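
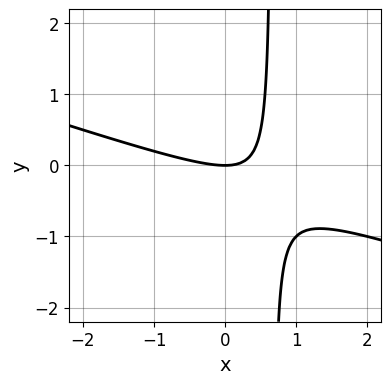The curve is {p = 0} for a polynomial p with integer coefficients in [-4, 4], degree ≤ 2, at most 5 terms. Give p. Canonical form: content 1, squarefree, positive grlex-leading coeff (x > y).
x^2 + 3*x*y - 2*y

(a) deg p = 2.
(b) From the axis intercepts and sections: it meets the y-axis at y = 0 (among the integer gridlines); it meets the x-axis at x = 0 (among the integer gridlines).
(c) Solving for integer coefficients yields p as stated.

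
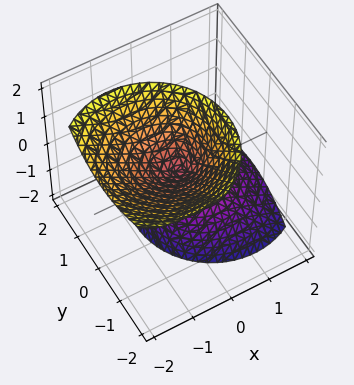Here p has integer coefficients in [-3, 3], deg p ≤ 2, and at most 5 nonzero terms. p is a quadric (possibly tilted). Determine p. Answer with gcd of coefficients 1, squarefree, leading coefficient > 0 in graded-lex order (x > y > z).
2*x^2 + 2*x*z + 2*y^2 + y*z - z^2

The picture has 2 separate pieces. Treating them together as one polynomial.
Degree: the shape is more complex than any degree-1 surface, so deg p = 2.
Reading off the gridlines: it meets the z-axis at z = 0 (among the integer gridlines); it crosses the y-axis at the gridline y = 0.
The integer polynomial consistent with all of this is the stated p.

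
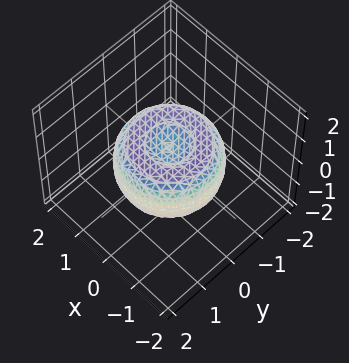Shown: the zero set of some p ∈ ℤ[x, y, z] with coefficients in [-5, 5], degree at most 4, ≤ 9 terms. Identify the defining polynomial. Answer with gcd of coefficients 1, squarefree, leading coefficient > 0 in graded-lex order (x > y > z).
deg p = 4. No degree-3 surface has this shape.
Symmetries: every cross-section ⟂ z is a circle, so x, y appear only via x² + y².
Observable constraints: a circular section at z = 0 has radius between 1 and 2.
Matching integer coefficients to the picture gives p.

2*x^4 + 4*x^2*y^2 + 2*y^4 - 3*x^2 - 3*y^2 + 3*z^2 - 1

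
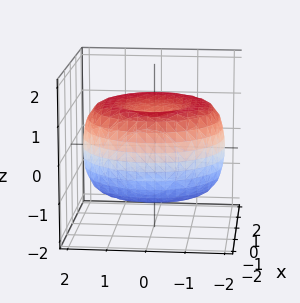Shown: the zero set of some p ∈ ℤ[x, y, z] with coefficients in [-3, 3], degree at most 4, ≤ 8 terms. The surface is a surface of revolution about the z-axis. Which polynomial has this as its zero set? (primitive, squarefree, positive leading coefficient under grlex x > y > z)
x^4 + 2*x^2*y^2 + y^4 - 3*x^2 - 3*y^2 + 3*z^2 - 2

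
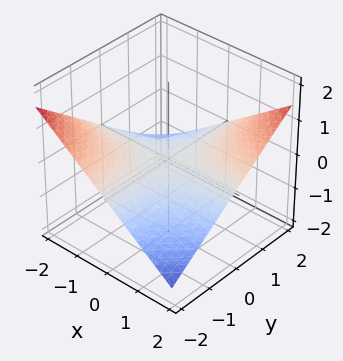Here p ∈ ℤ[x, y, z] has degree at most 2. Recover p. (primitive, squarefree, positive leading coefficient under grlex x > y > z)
x*y - 3*z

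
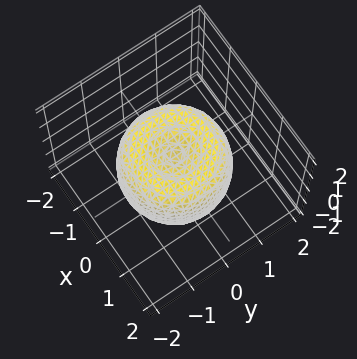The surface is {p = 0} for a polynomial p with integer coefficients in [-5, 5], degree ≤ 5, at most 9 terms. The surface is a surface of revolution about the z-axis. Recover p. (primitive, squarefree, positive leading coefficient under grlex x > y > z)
2*x^4 + 4*x^2*y^2 + 2*y^4 - 3*x^2 - 3*y^2 + 2*z^2 - 1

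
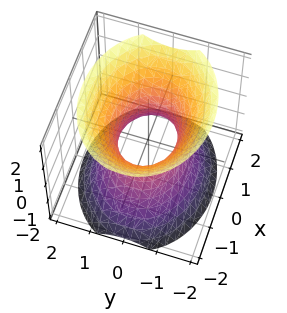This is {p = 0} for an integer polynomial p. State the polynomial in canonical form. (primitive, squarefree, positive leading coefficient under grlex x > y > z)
1. The degree is 2 — an hourglass — one-sheet hyperboloid; a quadric.
2. Symmetries: the z ↦ −z reflection is a symmetry, so z appears only in even powers; it's symmetric under x → −x, forcing even powers of x; mirror symmetry y ↦ −y ⇒ only even powers of y.
3. Observable constraints: the x-axis gridline crossings are at x ∈ {-1, 1}; it misses every integer gridline on the z-axis.
4. Assembling these constraints gives the stated polynomial.

2*x^2 + 3*y^2 - 2*z^2 - 2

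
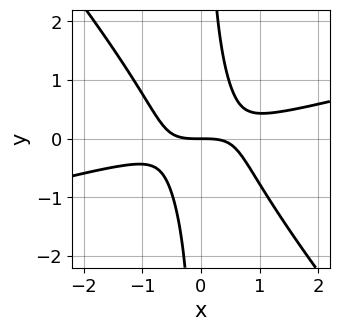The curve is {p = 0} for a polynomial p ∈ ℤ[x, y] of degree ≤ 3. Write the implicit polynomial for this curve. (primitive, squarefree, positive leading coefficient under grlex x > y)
(a) Degree: a generic line meets the curve in up to 3 points, so deg p = 3.
(b) Against the integer gridlines: it meets the x-axis at x = 0 (among the integer gridlines); it meets the y-axis at y = 0 (among the integer gridlines).
(c) Together with the visible shape, these determine p as stated.

x^3 - 3*x^2*y - 3*x*y^2 + 2*y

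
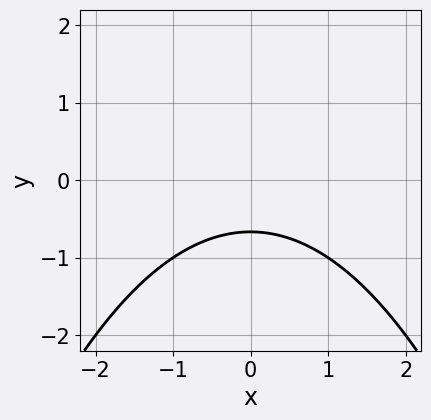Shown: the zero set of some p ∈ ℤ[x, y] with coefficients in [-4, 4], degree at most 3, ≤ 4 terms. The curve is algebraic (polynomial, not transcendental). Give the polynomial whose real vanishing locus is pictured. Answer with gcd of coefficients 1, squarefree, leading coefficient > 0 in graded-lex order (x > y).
x^2 + 3*y + 2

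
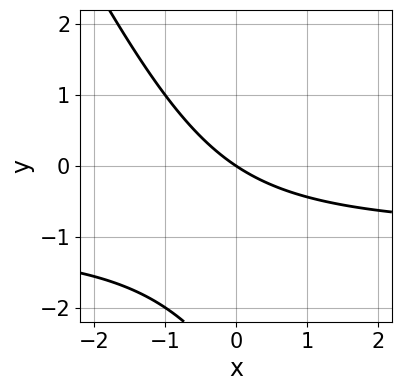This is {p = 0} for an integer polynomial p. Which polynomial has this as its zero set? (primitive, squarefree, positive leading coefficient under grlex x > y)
2*x*y + y^2 + 2*x + 3*y

deg p = 2. No degree-1 curve has this shape.
Reading off the gridlines: it meets the y-axis at y = 0 (among the integer gridlines); one x-axis crossing is at x = 0.
Fitting integer coefficients to these (and the overall shape) gives p.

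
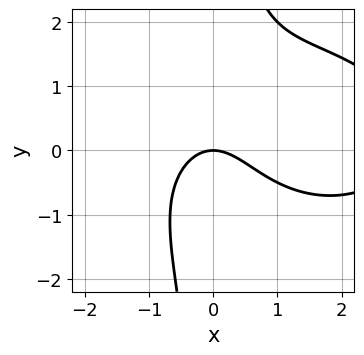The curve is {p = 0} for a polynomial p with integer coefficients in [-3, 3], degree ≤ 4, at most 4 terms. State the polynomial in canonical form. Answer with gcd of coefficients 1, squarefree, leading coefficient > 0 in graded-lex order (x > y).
x^3 + 2*x*y^2 - 3*x^2 - 3*y

Degree: no degree-2 curve has this shape, so deg p = 3.
From the visible intercepts: one x-axis crossing is at x = 0; it meets the y-axis at y = 0 (among the integer gridlines).
These observations pin down the coefficients.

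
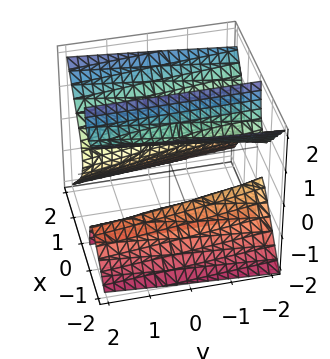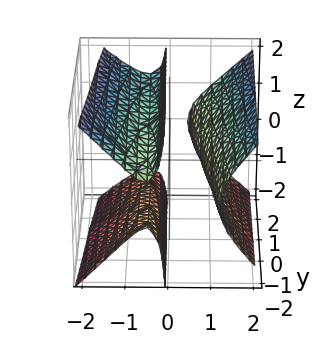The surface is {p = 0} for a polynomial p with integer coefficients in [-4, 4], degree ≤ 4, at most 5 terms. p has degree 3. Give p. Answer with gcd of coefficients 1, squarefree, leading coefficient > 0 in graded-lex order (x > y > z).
1. I count 3 distinct pieces.
2. Degree: no degree-2 surface has this shape, so deg p = 3.
3. From the axis intercepts and sections: the surface avoids every integer z-axis point in the box; it misses every integer gridline on the y-axis.
4. Matching integer coefficients to the picture gives p.

3*x^3 - 3*x*z^2 - x^2 + x*y - 1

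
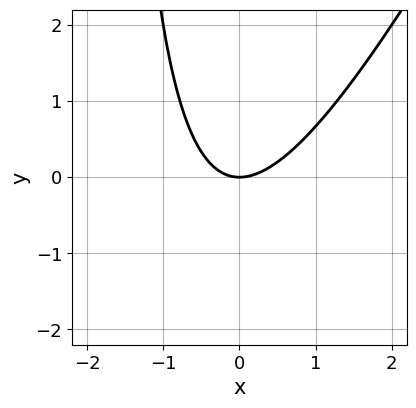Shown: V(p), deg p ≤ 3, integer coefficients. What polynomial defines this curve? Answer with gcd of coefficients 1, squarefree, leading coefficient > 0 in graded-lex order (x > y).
The degree is 2 — no degree-1 curve has this shape.
Against the integer gridlines: it crosses the x-axis at the gridline x = 0; one y-axis crossing is at y = 0.
Solving for integer coefficients yields p as stated.

2*x^2 - x*y - 2*y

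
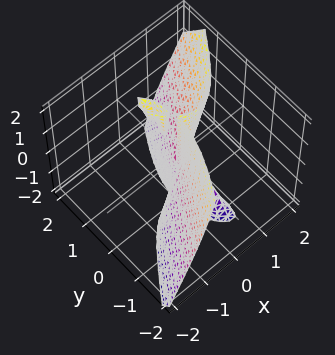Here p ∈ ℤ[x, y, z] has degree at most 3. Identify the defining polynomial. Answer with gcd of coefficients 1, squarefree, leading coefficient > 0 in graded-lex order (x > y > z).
3*x^3 - x^2*z - 2*x*y*z - y^3 - x^2

1. I count 2 distinct pieces. Treating them together as one polynomial.
2. The degree is 3 — a generic line meets the surface in up to 3 points.
3. From the axis intercepts and sections: the visible z-axis segment lies entirely on the surface; it meets the x-axis at x = 0 (among the integer gridlines).
4. Putting this together gives p.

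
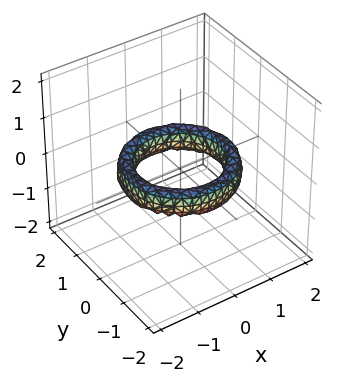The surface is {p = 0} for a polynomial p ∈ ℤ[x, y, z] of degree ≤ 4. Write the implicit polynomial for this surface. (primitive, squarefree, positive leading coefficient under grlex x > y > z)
x^4 + 2*x^2*y^2 + y^4 - 3*x^2 - 3*y^2 + 2*z^2 + 2

First, degree: a generic line meets the surface in up to 4 points, so deg p = 4.
Then, symmetries: rotational symmetry about the z-axis ⇒ p depends on x, y only through x² + y².
Then, checking where it meets the axes: among the integer gridlines, it crosses the y-axis at y ∈ {-1, 1}; among the integer gridlines, it crosses the x-axis at x ∈ {-1, 1}; the surface avoids every integer z-axis point in the box.
Finally, assembling these constraints gives the stated polynomial.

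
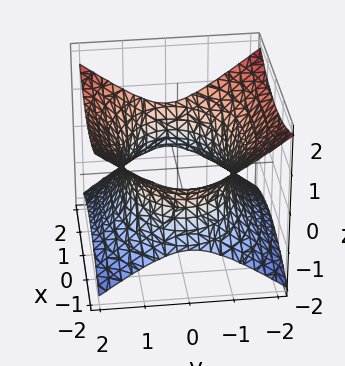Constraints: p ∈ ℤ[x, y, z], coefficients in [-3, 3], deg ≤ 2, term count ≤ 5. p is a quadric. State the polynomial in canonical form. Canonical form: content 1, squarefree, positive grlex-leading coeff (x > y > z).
First, deg p = 2.
Then, symmetries: it's symmetric under z → −z, forcing even powers of z; the y ↦ −y reflection is a symmetry, so y appears only in even powers; it's symmetric under x → −x, forcing even powers of x.
Next, from the visible intercepts: the surface avoids every integer z-axis point in the box.
Finally, the integer polynomial consistent with all of this is the stated p.

x^2 + 2*y^2 - 3*z^2 - 3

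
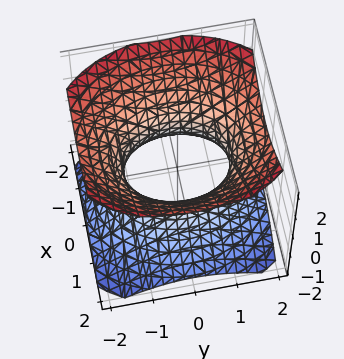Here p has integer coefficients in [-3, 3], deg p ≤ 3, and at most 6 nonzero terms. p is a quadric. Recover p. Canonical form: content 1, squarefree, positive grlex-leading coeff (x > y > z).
3*x^2 + 2*y^2 - 3*z^2 - 3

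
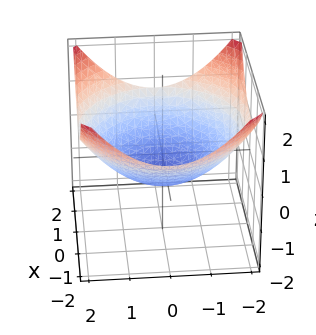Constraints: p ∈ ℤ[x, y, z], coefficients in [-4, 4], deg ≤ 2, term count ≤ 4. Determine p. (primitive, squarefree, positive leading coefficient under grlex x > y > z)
x^2 + y^2 - 3*z - 2

(a) Degree: the shape is more complex than any degree-1 surface, so deg p = 2.
(b) Symmetry: every cross-section ⟂ z is a circle, so x, y appear only via x² + y².
(c) Checking where it meets the axes: a circular section at z = 0 has radius between 1 and 2.
(d) Matching integer coefficients to the picture gives p.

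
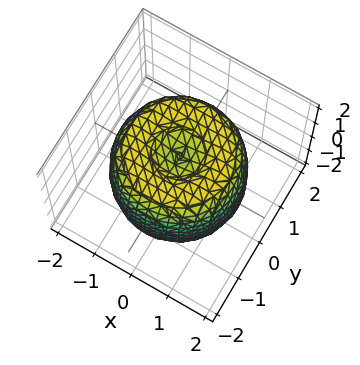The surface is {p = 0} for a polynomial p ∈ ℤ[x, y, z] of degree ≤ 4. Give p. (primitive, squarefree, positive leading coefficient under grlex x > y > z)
x^4 + 2*x^2*y^2 + y^4 - 2*x^2 - 2*y^2 + z^2 - 1

deg p = 4. The shape is more complex than any degree-3 surface.
Symmetries: the z-axis is an axis of rotation, so x and y enter only as x² + y².
Reading off the gridlines: a circular section at z = 1 has radius between 1 and 2; among the integer gridlines, it crosses the z-axis at z ∈ {-1, 1}.
Matching integer coefficients to the picture gives p.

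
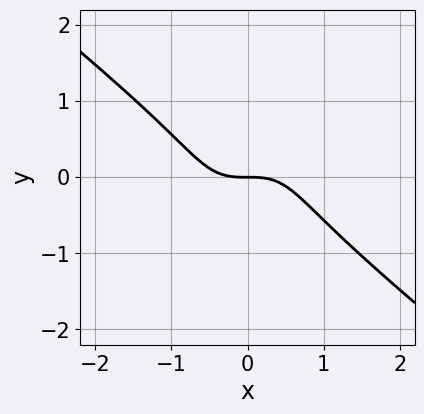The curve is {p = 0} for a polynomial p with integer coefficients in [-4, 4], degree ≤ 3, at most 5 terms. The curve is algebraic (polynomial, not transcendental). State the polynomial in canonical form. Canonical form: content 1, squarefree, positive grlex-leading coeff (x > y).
(a) The degree is 3 — a generic line meets the curve in up to 3 points.
(b) From the axis intercepts and sections: it crosses the x-axis at the gridline x = 0; it meets the y-axis at y = 0 (among the integer gridlines).
(c) These observations pin down the coefficients.

3*x^3 - 3*x*y^2 + 2*y^3 + 3*y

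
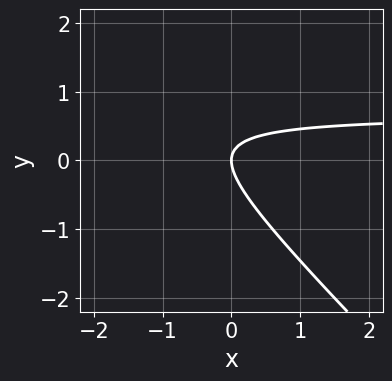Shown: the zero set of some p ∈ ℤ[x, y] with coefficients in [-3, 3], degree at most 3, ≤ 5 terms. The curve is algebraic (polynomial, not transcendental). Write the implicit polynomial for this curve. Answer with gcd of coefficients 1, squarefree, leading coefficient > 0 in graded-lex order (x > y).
First, the degree is 2 — the shape is more complex than any degree-1 curve.
Next, checking where it meets the axes: it crosses the x-axis at the gridline x = 0; it meets the y-axis at y = 0 (among the integer gridlines).
Finally, matching integer coefficients to the picture gives p.

3*x*y + 3*y^2 - 2*x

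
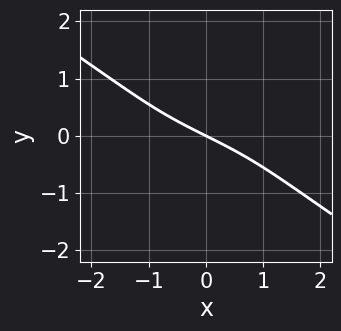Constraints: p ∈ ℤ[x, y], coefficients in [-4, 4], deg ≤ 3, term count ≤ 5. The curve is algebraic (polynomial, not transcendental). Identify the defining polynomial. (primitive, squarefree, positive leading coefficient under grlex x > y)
1. Degree: the shape is more complex than any degree-2 curve, so deg p = 3.
2. Checking where it meets the axes: it meets the y-axis at y = 0 (among the integer gridlines); one x-axis crossing is at x = 0.
3. Assembling these constraints gives the stated polynomial.

2*x*y^2 + 3*y^3 + x + 2*y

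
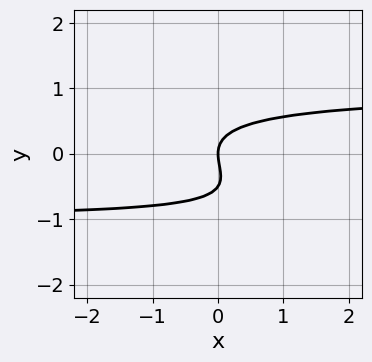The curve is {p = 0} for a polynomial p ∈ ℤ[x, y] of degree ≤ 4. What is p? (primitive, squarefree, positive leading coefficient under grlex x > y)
(a) deg p = 3. A generic line meets the curve in up to 3 points.
(b) Against the integer gridlines: it meets the y-axis at y = 0 (among the integer gridlines); it meets the x-axis at x = 0 (among the integer gridlines).
(c) The integer polynomial consistent with all of this is the stated p.

x*y^2 + 2*y^3 + y^2 - x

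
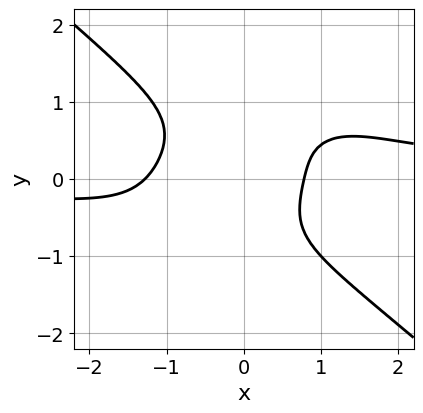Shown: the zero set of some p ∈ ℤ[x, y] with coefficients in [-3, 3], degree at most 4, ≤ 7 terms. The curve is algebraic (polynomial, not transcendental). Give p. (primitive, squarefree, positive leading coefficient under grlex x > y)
Degree: a generic line meets the curve in up to 4 points, so deg p = 4.
Reading off the gridlines: it misses every integer gridline on the y-axis.
These observations pin down the coefficients.

2*x^3*y + 3*y^4 - 2*x^2 - x + 2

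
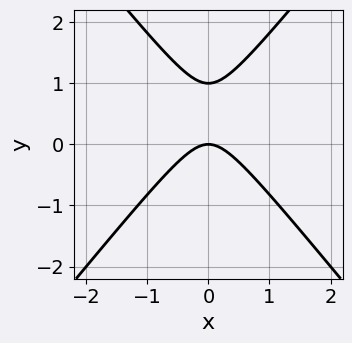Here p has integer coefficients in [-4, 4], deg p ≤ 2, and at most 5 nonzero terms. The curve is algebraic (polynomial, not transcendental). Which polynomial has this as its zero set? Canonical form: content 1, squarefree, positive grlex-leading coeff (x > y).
3*x^2 - 2*y^2 + 2*y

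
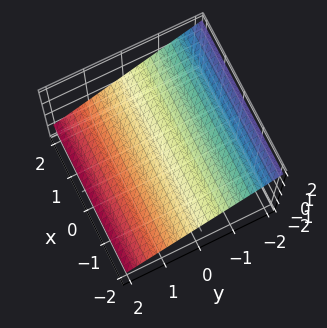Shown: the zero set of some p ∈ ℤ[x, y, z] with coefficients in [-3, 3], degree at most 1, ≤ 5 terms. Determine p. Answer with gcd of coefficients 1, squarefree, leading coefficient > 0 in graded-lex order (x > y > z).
2*y + 3*z - 2

1. The degree is 1 — every cross-section is a straight line — this is a plane.
2. Reading off the gridlines: it crosses the y-axis at the gridline y = 1; it misses every integer gridline on the x-axis.
3. These observations pin down the coefficients.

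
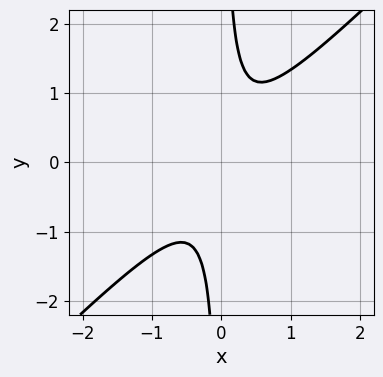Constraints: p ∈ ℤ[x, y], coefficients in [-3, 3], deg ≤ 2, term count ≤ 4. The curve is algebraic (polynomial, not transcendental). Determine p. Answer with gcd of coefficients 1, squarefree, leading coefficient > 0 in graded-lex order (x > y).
First, deg p = 2. The shape is more complex than any degree-1 curve.
Then, observable constraints: it misses every integer gridline on the x-axis; the curve avoids every integer y-axis point in the box.
Finally, these observations pin down the coefficients.

3*x^2 - 3*x*y + 1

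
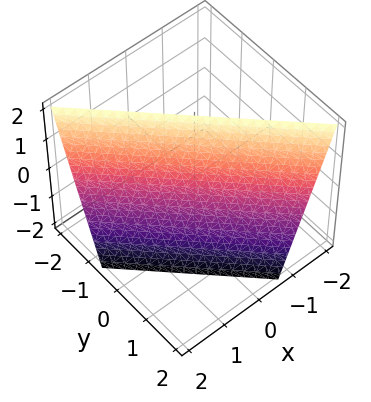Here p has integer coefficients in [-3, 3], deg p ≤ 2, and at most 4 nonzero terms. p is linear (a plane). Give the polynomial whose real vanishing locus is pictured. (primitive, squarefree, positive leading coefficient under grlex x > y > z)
3*x + 3*y + z - 2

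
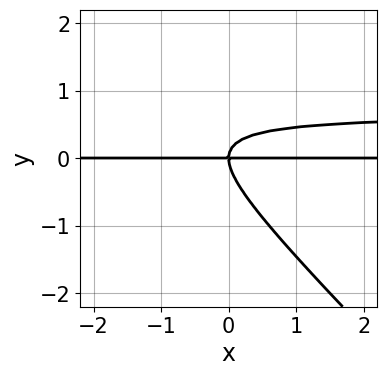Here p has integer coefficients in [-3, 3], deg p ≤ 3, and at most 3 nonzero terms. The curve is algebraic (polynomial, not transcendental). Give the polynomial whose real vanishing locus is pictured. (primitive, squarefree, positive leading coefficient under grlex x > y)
3*x*y^2 + 3*y^3 - 2*x*y

The degree is 3 — the shape is more complex than any degree-2 curve.
From the axis intercepts and sections: it crosses the y-axis at the gridline y = 0; the visible x-axis segment lies entirely on the curve.
Assembling these constraints gives the stated polynomial.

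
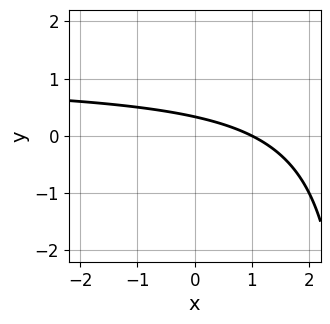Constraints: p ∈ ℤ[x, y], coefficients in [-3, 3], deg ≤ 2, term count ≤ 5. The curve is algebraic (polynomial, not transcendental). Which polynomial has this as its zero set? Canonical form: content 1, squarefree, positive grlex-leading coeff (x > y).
(a) Degree: a generic line meets the curve in up to 2 points, so deg p = 2.
(b) Against the integer gridlines: one x-axis crossing is at x = 1.
(c) Together with the visible shape, these determine p as stated.

x*y - x - 3*y + 1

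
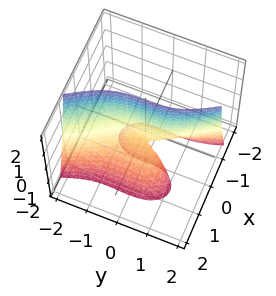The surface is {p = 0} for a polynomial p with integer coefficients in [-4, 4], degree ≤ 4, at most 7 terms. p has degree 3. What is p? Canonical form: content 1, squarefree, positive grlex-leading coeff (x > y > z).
1. Degree: no degree-2 surface has this shape, so deg p = 3.
2. From the visible intercepts: it meets the y-axis at y = 0 (among the integer gridlines); every point of the z-axis in the box is on the surface.
3. Fitting integer coefficients to these (and the overall shape) gives p.

3*x^3 + x*y^2 + y^3 + 3*x*z + 2*x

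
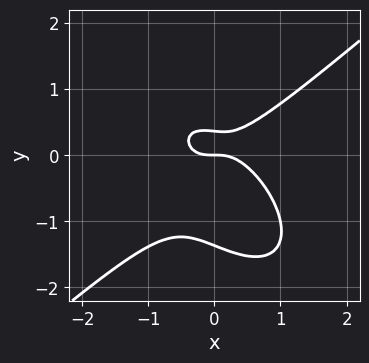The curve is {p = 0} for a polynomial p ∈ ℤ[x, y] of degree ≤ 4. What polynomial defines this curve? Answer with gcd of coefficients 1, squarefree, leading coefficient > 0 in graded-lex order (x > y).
First, the degree is 3 — no degree-2 curve has this shape.
Next, observable constraints: it meets the y-axis at y = 0 (among the integer gridlines); one x-axis crossing is at x = 0.
Finally, fitting integer coefficients to these (and the overall shape) gives p.

2*x^3 - x*y^2 - 2*y^3 - 2*y^2 + y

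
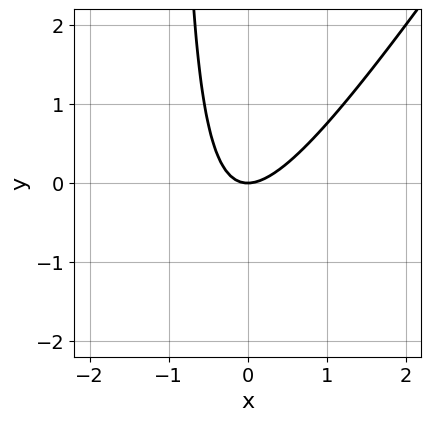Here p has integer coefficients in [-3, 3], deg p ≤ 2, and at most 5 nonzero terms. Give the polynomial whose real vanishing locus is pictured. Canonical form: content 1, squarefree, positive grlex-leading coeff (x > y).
(a) Degree: the shape is more complex than any degree-1 curve, so deg p = 2.
(b) Checking where it meets the axes: it crosses the y-axis at the gridline y = 0; it meets the x-axis at x = 0 (among the integer gridlines).
(c) Putting this together gives p.

3*x^2 - 2*x*y - 2*y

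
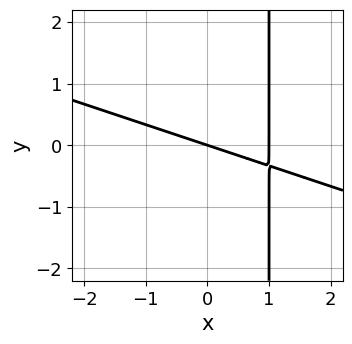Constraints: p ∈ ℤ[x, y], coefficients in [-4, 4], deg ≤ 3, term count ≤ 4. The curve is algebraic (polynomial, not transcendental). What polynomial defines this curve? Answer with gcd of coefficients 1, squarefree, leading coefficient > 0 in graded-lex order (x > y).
deg p = 2. A generic line meets the curve in up to 2 points.
From the axis intercepts and sections: the x-axis gridline crossings are at x ∈ {0, 1}; it crosses the y-axis at the gridline y = 0.
Putting this together gives p.

x^2 + 3*x*y - x - 3*y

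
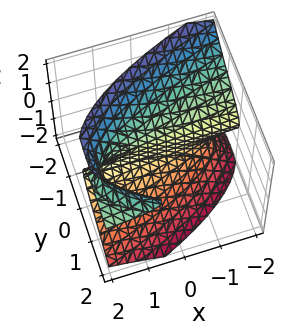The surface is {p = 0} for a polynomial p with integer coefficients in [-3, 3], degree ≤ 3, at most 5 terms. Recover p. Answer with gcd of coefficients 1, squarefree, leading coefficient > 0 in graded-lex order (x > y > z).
Degree: no degree-2 surface has this shape, so deg p = 3.
Against the integer gridlines: every point of the x-axis in the box is on the surface; one z-axis crossing is at z = 0; it meets the y-axis at y = 0 (among the integer gridlines).
Solving for integer coefficients yields p as stated.

x*z^2 + y^2*z - z^3 - 2*y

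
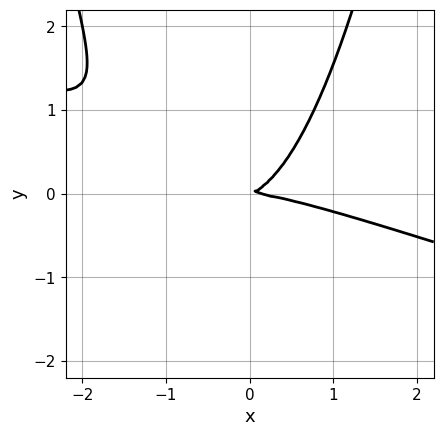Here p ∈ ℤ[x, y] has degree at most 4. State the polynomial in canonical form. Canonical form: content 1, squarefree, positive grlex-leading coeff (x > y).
Degree: no degree-2 curve has this shape, so deg p = 3.
Against the integer gridlines: it crosses the y-axis at the gridline y = 0; one x-axis crossing is at x = 0.
Assembling these constraints gives the stated polynomial.

x^3 + 3*x^2*y + x*y - 3*y^2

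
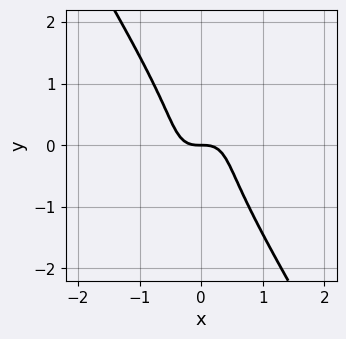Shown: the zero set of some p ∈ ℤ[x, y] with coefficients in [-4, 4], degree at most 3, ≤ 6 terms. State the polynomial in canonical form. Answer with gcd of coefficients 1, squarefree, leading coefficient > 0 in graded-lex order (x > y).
3*x^3 - x^2*y + y^3 + y

(a) deg p = 3. No degree-2 curve has this shape.
(b) Reading off the gridlines: it crosses the x-axis at the gridline x = 0; it crosses the y-axis at the gridline y = 0.
(c) Solving for integer coefficients yields p as stated.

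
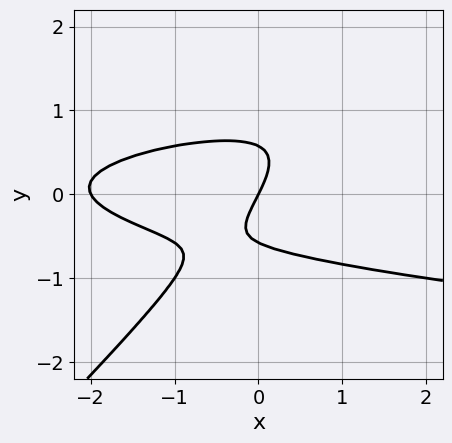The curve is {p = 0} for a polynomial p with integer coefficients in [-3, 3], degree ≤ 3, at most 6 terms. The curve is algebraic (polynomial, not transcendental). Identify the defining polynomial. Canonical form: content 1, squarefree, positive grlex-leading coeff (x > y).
3*x*y^2 - 3*y^3 - x^2 - 2*x + y

First, degree: the shape is more complex than any degree-2 curve, so deg p = 3.
Next, against the integer gridlines: it crosses the y-axis at the gridline y = 0; among the integer gridlines, it crosses the x-axis at x ∈ {-2, 0}.
Finally, together with the visible shape, these determine p as stated.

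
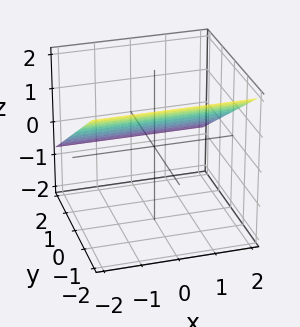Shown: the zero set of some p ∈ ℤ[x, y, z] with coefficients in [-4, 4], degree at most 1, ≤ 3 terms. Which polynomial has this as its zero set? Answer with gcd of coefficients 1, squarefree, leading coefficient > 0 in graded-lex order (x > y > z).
2*y + 3*z - 2

The degree is 1 — every cross-section is a straight line — this is a plane.
Against the integer gridlines: the surface avoids every integer x-axis point in the box; it meets the y-axis at y = 1 (among the integer gridlines).
Together with the visible shape, these determine p as stated.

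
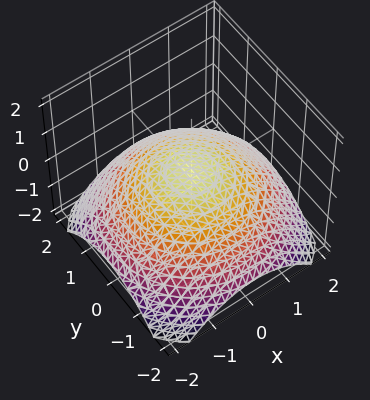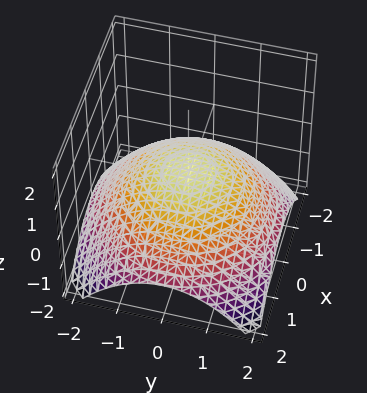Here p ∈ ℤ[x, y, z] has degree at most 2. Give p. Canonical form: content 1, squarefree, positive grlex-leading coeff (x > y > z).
x^2 + y^2 + 3*z - 1

First, deg p = 2.
Then, by symmetry, the surface is invariant under rotation about z: p = q(x² + y², z).
Next, reading off the gridlines: among the integer gridlines, it crosses the y-axis at y ∈ {-1, 1}; a circular section at z = 0 has radius exactly 1; the x-axis gridline crossings are at x ∈ {-1, 1}.
Finally, putting this together gives p.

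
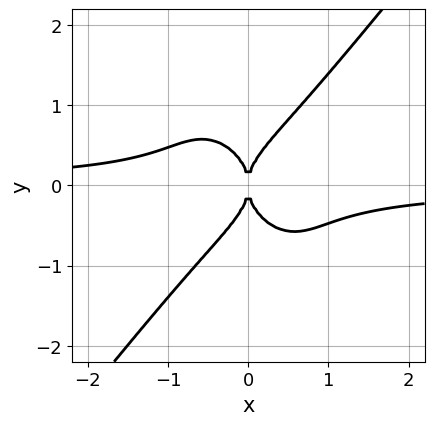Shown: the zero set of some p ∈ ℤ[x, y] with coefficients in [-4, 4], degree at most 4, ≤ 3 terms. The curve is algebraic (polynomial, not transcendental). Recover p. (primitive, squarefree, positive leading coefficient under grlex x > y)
1. Degree: a generic line meets the curve in up to 4 points, so deg p = 4.
2. Checking where it meets the axes: it crosses the x-axis at the gridline x = 0; one y-axis crossing is at y = 0.
3. Solving for integer coefficients yields p as stated.

2*x^3*y - y^4 + x^2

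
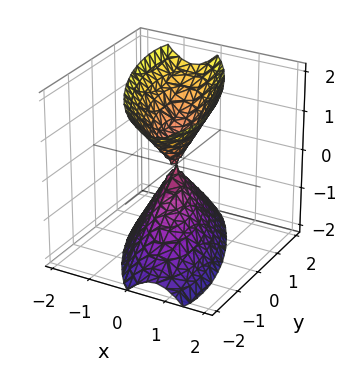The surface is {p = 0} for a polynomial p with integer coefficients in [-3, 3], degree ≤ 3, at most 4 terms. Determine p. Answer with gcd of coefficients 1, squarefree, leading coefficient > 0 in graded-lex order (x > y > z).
(a) There are 2 components. Treating them together as one polynomial.
(b) The degree is 2 — the shape is more complex than any degree-1 surface.
(c) Reading off the gridlines: one z-axis crossing is at z = 0; it crosses the y-axis at the gridline y = 0; it meets the x-axis at x = 0 (among the integer gridlines).
(d) Putting this together gives p.

3*x^2 + 2*x*y + y^2 - z^2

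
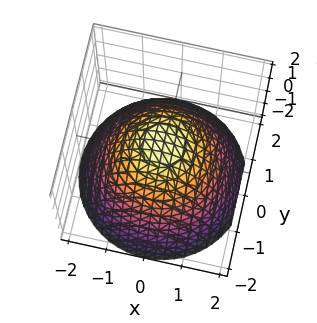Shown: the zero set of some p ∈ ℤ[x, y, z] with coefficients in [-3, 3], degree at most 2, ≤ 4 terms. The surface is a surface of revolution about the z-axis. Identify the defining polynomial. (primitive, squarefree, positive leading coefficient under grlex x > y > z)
1. The degree is 2 — the shape is more complex than any degree-1 surface.
2. Symmetries: the z-axis is an axis of rotation, so x and y enter only as x² + y².
3. Observable constraints: it meets the z-axis at z = 1 (among the integer gridlines); a circular section at z = -1 has radius between 1 and 2.
4. The integer polynomial consistent with all of this is the stated p.

2*x^2 + 2*y^2 + 3*z - 3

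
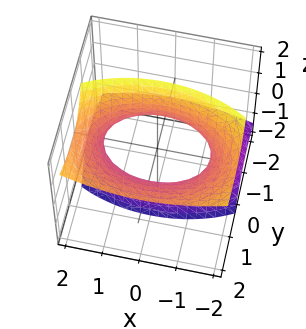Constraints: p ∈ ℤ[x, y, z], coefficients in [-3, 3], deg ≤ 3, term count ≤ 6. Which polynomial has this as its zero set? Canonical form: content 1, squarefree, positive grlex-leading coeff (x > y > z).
deg p = 2. No degree-1 surface has this shape.
From the visible intercepts: among the integer gridlines, it crosses the y-axis at y ∈ {-1, 1}; the surface avoids every integer z-axis point in the box.
Assembling these constraints gives the stated polynomial.

x^2 + 2*y^2 - 3*y*z - z^2 - 2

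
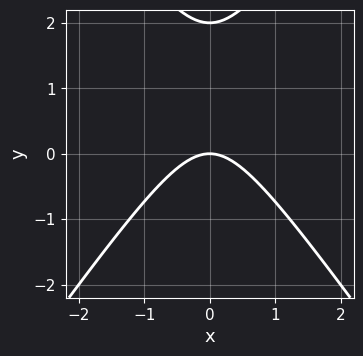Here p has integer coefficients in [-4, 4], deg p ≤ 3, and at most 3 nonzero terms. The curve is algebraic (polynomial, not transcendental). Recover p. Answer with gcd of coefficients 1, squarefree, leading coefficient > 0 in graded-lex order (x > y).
2*x^2 - y^2 + 2*y

1. deg p = 2. A generic line meets the curve in up to 2 points.
2. Symmetries: it's symmetric under x → −x, forcing even powers of x.
3. Reading off the gridlines: it meets the x-axis at x = 0 (among the integer gridlines); among the integer gridlines, it crosses the y-axis at y ∈ {0, 2}.
4. The integer polynomial consistent with all of this is the stated p.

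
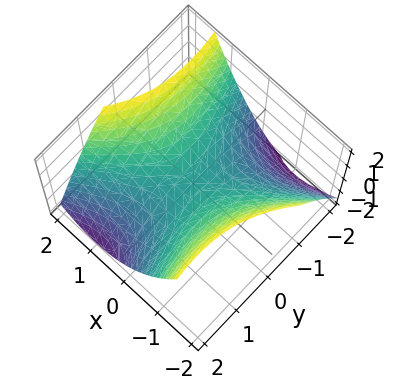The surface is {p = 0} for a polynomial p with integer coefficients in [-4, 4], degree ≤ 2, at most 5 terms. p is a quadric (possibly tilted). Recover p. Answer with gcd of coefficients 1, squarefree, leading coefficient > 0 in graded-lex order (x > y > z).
Degree: no degree-1 surface has this shape, so deg p = 2.
Against the integer gridlines: it meets the x-axis at x = 0 (among the integer gridlines); it crosses the z-axis at the gridline z = 0.
Together with the visible shape, these determine p as stated.

2*x^2 - 2*x*y - y^2 - 3*z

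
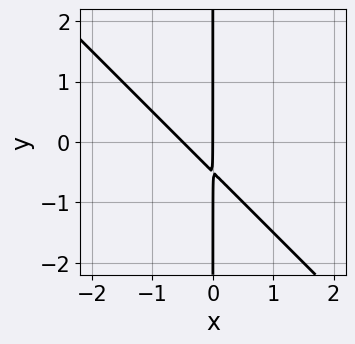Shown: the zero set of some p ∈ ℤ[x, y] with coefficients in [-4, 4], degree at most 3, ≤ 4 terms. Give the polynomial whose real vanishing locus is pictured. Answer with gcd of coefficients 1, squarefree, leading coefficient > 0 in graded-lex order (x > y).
2*x^2 + 2*x*y + x

1. Degree: no degree-1 curve has this shape, so deg p = 2.
2. Reading off the gridlines: it meets the x-axis at x = 0 (among the integer gridlines); every point of the y-axis in the box is on the curve.
3. The integer polynomial consistent with all of this is the stated p.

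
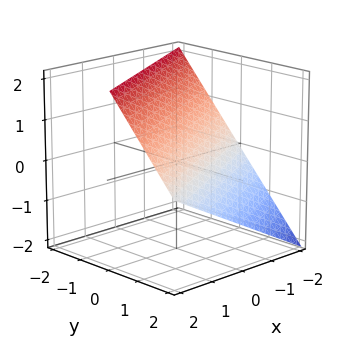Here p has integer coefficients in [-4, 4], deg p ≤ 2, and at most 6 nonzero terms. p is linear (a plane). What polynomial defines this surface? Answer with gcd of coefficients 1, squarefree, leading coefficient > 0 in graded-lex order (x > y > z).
deg p = 1.
Observable constraints: it meets the y-axis at y = 1 (among the integer gridlines); one x-axis crossing is at x = -2.
These observations pin down the coefficients.

x - 2*y - 2*z + 2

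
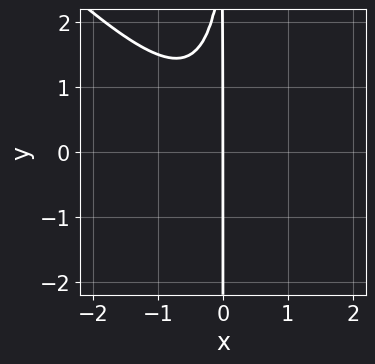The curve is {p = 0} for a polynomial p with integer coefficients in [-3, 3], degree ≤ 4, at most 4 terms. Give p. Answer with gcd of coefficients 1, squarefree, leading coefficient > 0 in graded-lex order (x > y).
First, deg p = 3. No degree-2 curve has this shape.
Next, from the visible intercepts: every point of the y-axis in the box is on the curve; one x-axis crossing is at x = 0.
Finally, together with the visible shape, these determine p as stated.

3*x^3 + 3*x^2*y - x*y + 3*x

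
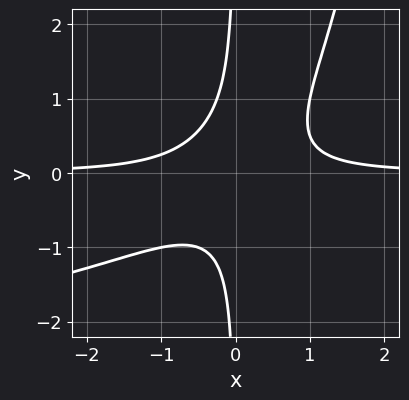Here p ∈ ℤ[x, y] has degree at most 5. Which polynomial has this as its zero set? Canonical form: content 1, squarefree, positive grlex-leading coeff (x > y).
(a) deg p = 4. The shape is more complex than any degree-3 curve.
(b) Against the integer gridlines: the curve avoids every integer x-axis point in the box; the curve avoids every integer y-axis point in the box.
(c) Assembling these constraints gives the stated polynomial.

x^2*y^2 + 3*x^2*y - 3*x*y^2 - 1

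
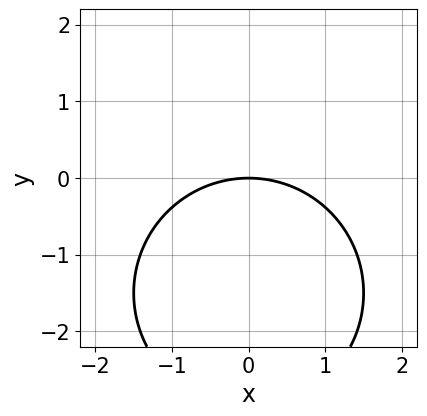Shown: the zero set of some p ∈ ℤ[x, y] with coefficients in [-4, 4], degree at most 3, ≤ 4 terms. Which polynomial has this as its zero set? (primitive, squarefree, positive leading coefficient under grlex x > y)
1. Degree: a generic line meets the curve in up to 2 points, so deg p = 2.
2. Symmetries: mirror symmetry x ↦ −x ⇒ only even powers of x.
3. Checking where it meets the axes: it meets the x-axis at x = 0 (among the integer gridlines); it crosses the y-axis at the gridline y = 0.
4. The integer polynomial consistent with all of this is the stated p.

x^2 + y^2 + 3*y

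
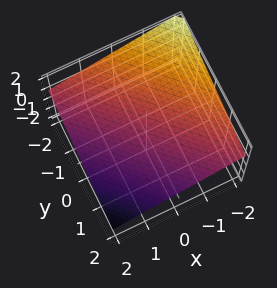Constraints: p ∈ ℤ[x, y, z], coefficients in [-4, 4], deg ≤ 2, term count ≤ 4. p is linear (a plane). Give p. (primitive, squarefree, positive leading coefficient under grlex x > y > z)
deg p = 1. The surface is flat (a plane).
From the axis intercepts and sections: it meets the x-axis at x = 2 (among the integer gridlines); it crosses the y-axis at the gridline y = 2.
The integer polynomial consistent with all of this is the stated p.

x + y + 3*z - 2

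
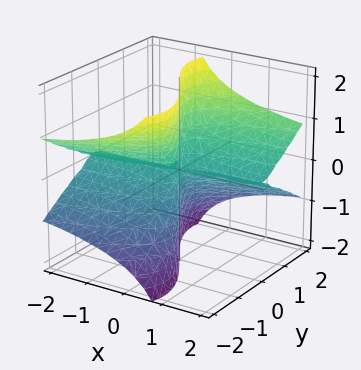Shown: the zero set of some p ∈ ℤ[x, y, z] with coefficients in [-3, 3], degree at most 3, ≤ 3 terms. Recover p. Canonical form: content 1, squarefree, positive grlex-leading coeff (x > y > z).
3*x*z^2 - y^3 + 2*y*z^2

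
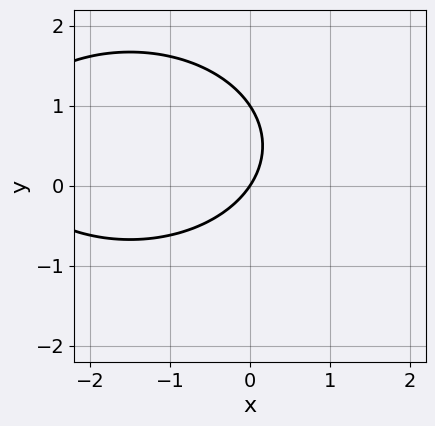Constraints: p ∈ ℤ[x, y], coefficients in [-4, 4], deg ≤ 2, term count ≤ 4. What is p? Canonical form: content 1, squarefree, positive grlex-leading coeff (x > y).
First, deg p = 2.
Then, checking where it meets the axes: one x-axis crossing is at x = 0; among the integer gridlines, it crosses the y-axis at y ∈ {0, 1}.
Finally, putting this together gives p.

x^2 + 2*y^2 + 3*x - 2*y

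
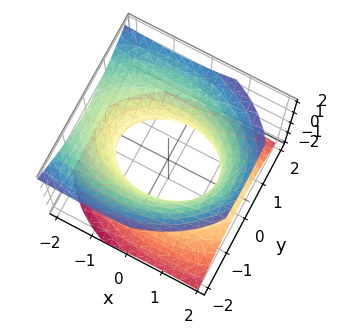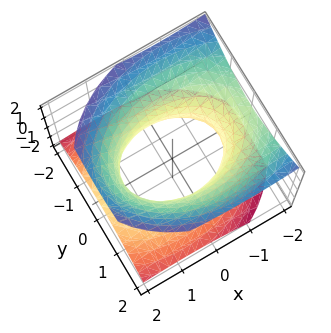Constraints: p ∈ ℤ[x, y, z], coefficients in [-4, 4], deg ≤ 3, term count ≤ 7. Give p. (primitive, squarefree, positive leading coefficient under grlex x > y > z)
x^2 + x*z + 2*y^2 - 2*z^2 - 2

(a) The degree is 2 — no degree-1 surface has this shape.
(b) Against the integer gridlines: among the integer gridlines, it crosses the y-axis at y ∈ {-1, 1}; no z-intercept at any integer in the box.
(c) Assembling these constraints gives the stated polynomial.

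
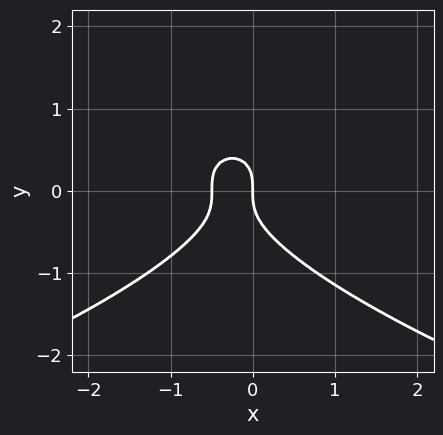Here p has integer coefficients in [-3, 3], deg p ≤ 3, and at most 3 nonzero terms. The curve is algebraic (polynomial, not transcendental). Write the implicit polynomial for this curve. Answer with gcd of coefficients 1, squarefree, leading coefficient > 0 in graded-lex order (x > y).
First, degree: a generic line meets the curve in up to 3 points, so deg p = 3.
Then, checking where it meets the axes: one y-axis crossing is at y = 0; it crosses the x-axis at the gridline x = 0.
Finally, solving for integer coefficients yields p as stated.

2*y^3 + 2*x^2 + x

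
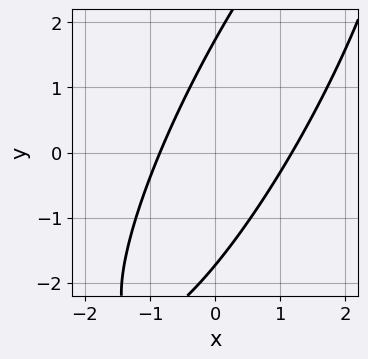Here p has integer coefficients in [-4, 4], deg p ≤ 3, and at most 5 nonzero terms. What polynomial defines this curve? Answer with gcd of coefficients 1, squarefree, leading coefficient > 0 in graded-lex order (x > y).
(a) deg p = 2. No degree-1 curve has this shape.
(b) Solving for integer coefficients yields p as stated.

3*x^2 - 3*x*y + y^2 - x - 3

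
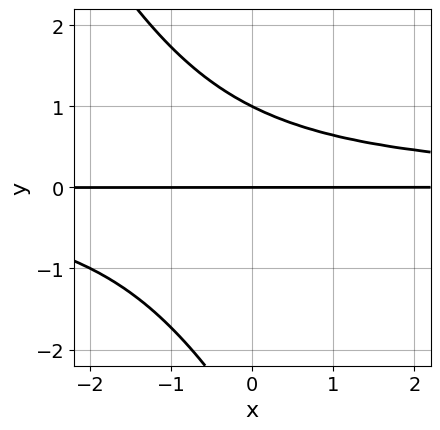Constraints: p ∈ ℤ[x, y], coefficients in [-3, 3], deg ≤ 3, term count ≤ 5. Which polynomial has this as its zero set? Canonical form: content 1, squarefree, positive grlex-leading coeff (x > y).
2*x*y^2 + y^3 + 2*y^2 - 3*y

Degree: a generic line meets the curve in up to 3 points, so deg p = 3.
From the visible intercepts: every point of the x-axis in the box is on the curve; among the integer gridlines, it crosses the y-axis at y ∈ {0, 1}.
Assembling these constraints gives the stated polynomial.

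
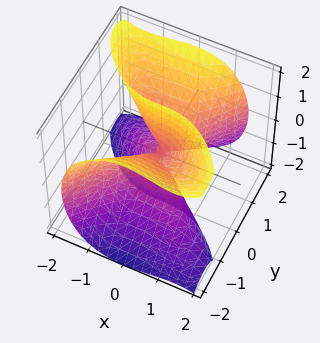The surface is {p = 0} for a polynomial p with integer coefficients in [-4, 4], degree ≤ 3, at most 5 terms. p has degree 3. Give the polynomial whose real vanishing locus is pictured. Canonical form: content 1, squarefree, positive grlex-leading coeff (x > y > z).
x^3 + x^2*y - y^3 + y*z^2

Degree: a generic line meets the surface in up to 3 points, so deg p = 3.
Against the integer gridlines: it crosses the x-axis at the gridline x = 0; it crosses the y-axis at the gridline y = 0; every point of the z-axis in the box is on the surface.
These observations pin down the coefficients.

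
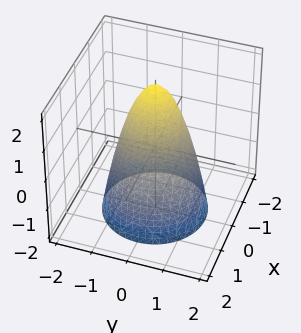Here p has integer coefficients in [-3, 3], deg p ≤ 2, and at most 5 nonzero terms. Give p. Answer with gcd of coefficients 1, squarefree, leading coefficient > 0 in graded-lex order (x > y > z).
2*x^2 + 2*y^2 + z - 2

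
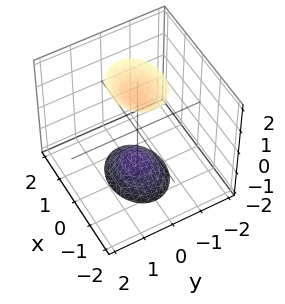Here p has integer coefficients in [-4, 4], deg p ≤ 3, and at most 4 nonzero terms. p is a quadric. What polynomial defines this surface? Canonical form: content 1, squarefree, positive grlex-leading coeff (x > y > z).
2*x^2 + 3*y^2 - z^2 + 2

The picture has 2 separate pieces. Treating them together as one polynomial.
deg p = 2. Two separate bowl-shaped sheets opening away from each other; a quadric.
Symmetries: it's symmetric under y → −y, forcing even powers of y; the x ↦ −x reflection is a symmetry, so x appears only in even powers; the z ↦ −z reflection is a symmetry, so z appears only in even powers.
From the visible intercepts: no x-intercept at any integer in the box; no y-intercept at any integer in the box.
Solving for integer coefficients yields p as stated.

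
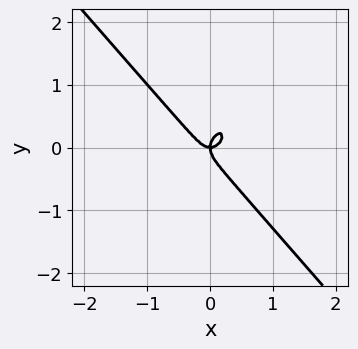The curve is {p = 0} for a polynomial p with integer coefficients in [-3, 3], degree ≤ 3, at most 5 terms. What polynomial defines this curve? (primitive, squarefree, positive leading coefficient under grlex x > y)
3*x^3 + 2*y^3 - x*y

Degree: no degree-2 curve has this shape, so deg p = 3.
From the axis intercepts and sections: it crosses the y-axis at the gridline y = 0; it crosses the x-axis at the gridline x = 0.
Together with the visible shape, these determine p as stated.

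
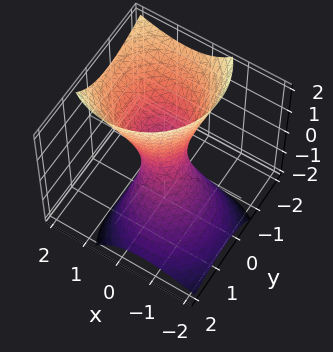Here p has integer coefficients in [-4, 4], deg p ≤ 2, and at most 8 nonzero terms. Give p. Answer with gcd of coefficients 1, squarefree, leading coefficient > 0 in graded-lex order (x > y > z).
(a) Degree: the shape is more complex than any degree-1 surface, so deg p = 2.
(b) From the axis intercepts and sections: the surface avoids every integer z-axis point in the box.
(c) The integer polynomial consistent with all of this is the stated p.

3*x^2 - 3*x*z + 3*y^2 + 3*y*z - z^2 - 1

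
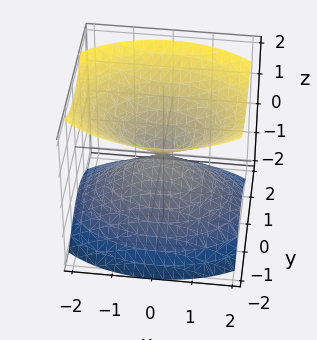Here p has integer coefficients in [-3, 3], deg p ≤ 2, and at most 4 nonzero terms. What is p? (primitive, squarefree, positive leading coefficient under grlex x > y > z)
x^2 + 2*y^2 - 2*z^2

First, the picture has 2 separate pieces.
Then, the degree is 2 — a double cone through the origin; a quadric.
Then, symmetries: the x ↦ −x reflection is a symmetry, so x appears only in even powers; the z ↦ −z reflection is a symmetry, so z appears only in even powers; it's symmetric under y → −y, forcing even powers of y.
Next, from the axis intercepts and sections: it meets the x-axis at x = 0 (among the integer gridlines); one z-axis crossing is at z = 0; it crosses the y-axis at the gridline y = 0.
Finally, matching integer coefficients to the picture gives p.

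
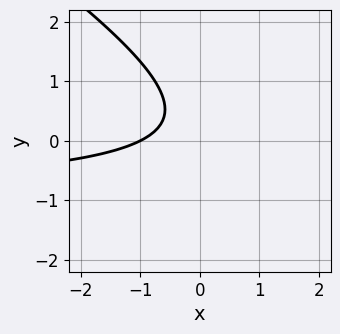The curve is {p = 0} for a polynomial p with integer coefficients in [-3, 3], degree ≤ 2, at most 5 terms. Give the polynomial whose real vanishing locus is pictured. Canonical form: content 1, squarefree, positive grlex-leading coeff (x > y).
Degree: a generic line meets the curve in up to 2 points, so deg p = 2.
Checking where it meets the axes: the curve avoids every integer y-axis point in the box; it meets the x-axis at x = -1 (among the integer gridlines).
Matching integer coefficients to the picture gives p.

2*x*y + 3*y^2 + 2*x - 2*y + 2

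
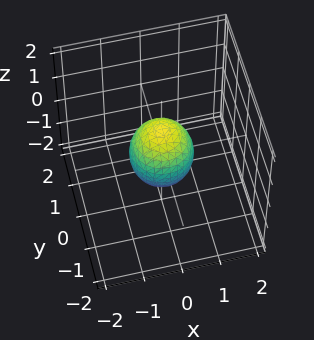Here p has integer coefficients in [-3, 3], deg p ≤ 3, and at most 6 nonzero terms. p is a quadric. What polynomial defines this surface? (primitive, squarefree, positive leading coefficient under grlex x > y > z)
3*x^2 + 3*y^2 + 2*z^2 - 2

1. Degree: bounded and convex; a quadric, so deg p = 2.
2. Symmetries: rotational symmetry about the z-axis ⇒ p depends on x, y only through x² + y²; the z ↦ −z reflection is a symmetry, so z appears only in even powers.
3. From the visible intercepts: a circular section at z = 0 has radius between 0 and 1; the z-axis gridline crossings are at z ∈ {-1, 1}.
4. Fitting integer coefficients to these (and the overall shape) gives p.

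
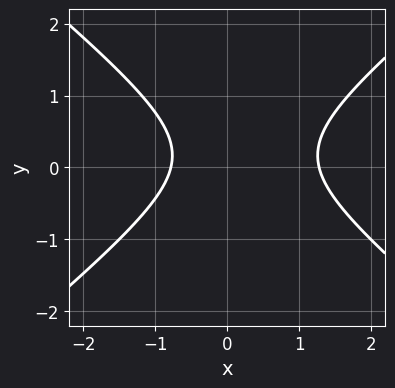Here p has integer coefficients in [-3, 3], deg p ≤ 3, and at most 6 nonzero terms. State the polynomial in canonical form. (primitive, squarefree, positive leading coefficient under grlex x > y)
1. The degree is 2 — no degree-1 curve has this shape.
2. Checking where it meets the axes: no y-intercept at any integer in the box.
3. Matching integer coefficients to the picture gives p.

2*x^2 - 3*y^2 - x + y - 2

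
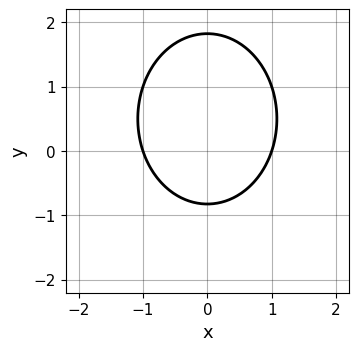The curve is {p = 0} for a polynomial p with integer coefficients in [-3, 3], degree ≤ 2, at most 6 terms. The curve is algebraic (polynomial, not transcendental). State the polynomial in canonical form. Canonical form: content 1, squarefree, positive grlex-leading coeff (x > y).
3*x^2 + 2*y^2 - 2*y - 3

1. The degree is 2 — a generic line meets the curve in up to 2 points.
2. Symmetries: the x ↦ −x reflection is a symmetry, so x appears only in even powers.
3. Checking where it meets the axes: the x-axis gridline crossings are at x ∈ {-1, 1}.
4. Fitting integer coefficients to these (and the overall shape) gives p.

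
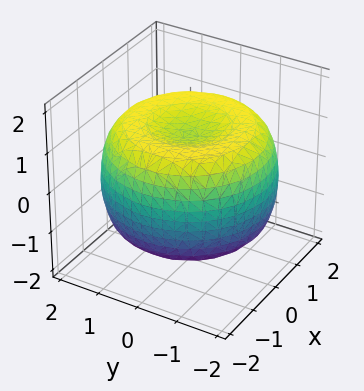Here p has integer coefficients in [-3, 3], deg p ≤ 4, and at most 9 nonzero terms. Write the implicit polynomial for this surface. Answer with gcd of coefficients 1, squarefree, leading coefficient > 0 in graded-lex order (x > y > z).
deg p = 4.
Symmetries: every cross-section ⟂ z is a circle, so x, y appear only via x² + y².
Observable constraints: the z-axis gridline crossings are at z ∈ {-1, 1}; a circular section at z = -1 has radius between 1 and 2.
Solving for integer coefficients yields p as stated.

x^4 + 2*x^2*y^2 + y^4 - 3*x^2 - 3*y^2 + 3*z^2 - 3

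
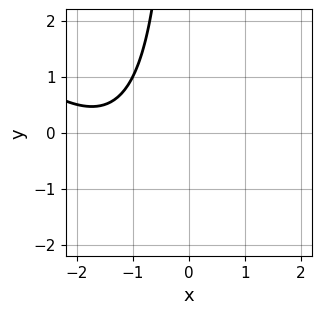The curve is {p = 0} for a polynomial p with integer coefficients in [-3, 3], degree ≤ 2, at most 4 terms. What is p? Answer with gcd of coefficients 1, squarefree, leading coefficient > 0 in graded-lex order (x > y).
x^2 + x*y + 3*x + 3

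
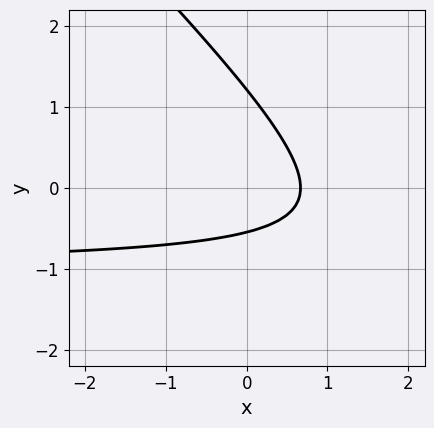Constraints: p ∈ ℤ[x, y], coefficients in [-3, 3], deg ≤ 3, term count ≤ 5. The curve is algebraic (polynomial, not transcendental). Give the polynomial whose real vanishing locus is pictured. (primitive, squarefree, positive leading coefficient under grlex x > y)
3*x*y + 3*y^2 + 3*x - 2*y - 2

1. Degree: a generic line meets the curve in up to 2 points, so deg p = 2.
2. Matching integer coefficients to the picture gives p.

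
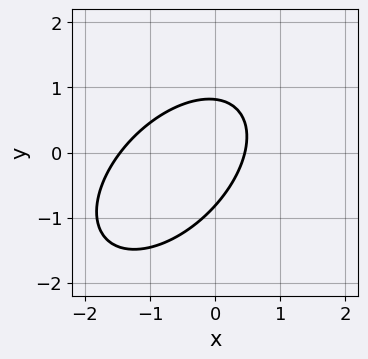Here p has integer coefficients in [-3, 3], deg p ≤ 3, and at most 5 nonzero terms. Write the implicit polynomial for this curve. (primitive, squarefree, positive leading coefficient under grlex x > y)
3*x^2 - 3*x*y + 3*y^2 + 3*x - 2

1. Degree: the shape is more complex than any degree-1 curve, so deg p = 2.
2. Solving for integer coefficients yields p as stated.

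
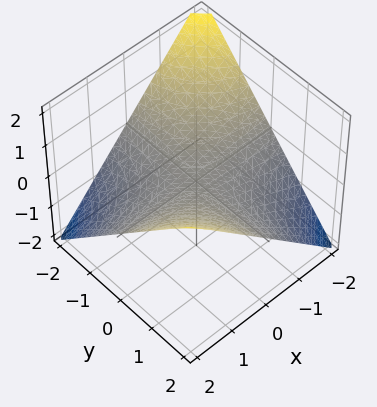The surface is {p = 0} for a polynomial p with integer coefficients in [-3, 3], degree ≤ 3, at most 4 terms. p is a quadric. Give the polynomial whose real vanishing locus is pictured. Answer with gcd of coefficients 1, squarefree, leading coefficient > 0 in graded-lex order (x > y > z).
x*y - 2*z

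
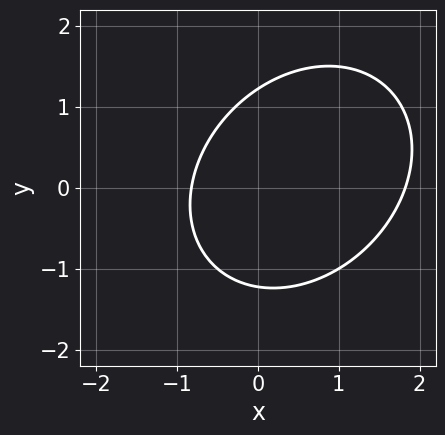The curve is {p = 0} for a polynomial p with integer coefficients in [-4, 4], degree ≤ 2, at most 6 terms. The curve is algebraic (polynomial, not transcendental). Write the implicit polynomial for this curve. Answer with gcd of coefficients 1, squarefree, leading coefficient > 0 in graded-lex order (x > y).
deg p = 2. The shape is more complex than any degree-1 curve.
Matching integer coefficients to the picture gives p.

2*x^2 - x*y + 2*y^2 - 2*x - 3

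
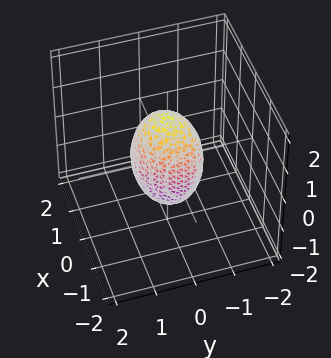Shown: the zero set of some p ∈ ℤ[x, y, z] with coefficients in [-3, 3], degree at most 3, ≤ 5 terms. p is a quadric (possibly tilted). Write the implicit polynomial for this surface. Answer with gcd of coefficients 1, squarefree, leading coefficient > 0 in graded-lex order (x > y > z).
3*x^2 - x*y + 3*y^2 + z^2 - 2

First, the degree is 2 — no degree-1 surface has this shape.
Finally, matching integer coefficients to the picture gives p.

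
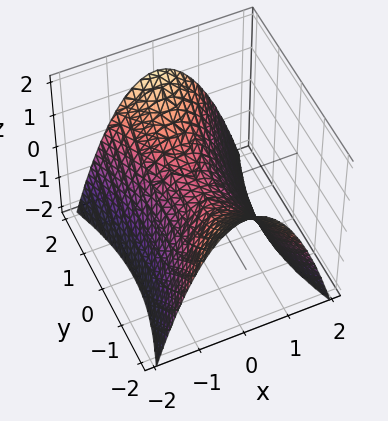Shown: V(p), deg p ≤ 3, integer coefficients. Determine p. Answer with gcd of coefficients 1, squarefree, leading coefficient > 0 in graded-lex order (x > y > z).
3*x^2 - y^2 + 3*z

deg p = 2. A hyperbolic paraboloid; a quadric.
Symmetries: it's symmetric under y → −y, forcing even powers of y; it's symmetric under x → −x, forcing even powers of x.
Checking where it meets the axes: one z-axis crossing is at z = 0; it crosses the x-axis at the gridline x = 0.
Putting this together gives p.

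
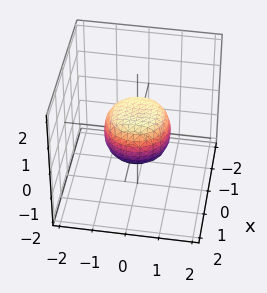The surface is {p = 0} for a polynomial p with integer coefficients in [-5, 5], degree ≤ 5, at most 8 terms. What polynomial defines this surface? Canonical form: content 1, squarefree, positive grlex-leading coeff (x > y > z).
deg p = 4. A generic line meets the surface in up to 4 points.
Symmetries: rotational symmetry about the z-axis ⇒ p depends on x, y only through x² + y².
Checking where it meets the axes: among the integer gridlines, it crosses the y-axis at y ∈ {-1, 1}; the x-axis gridline crossings are at x ∈ {-1, 1}; a circular section at z = 0 has radius exactly 1.
Together with the visible shape, these determine p as stated.

2*x^4 + 4*x^2*y^2 + 2*y^4 - x^2 - y^2 + 2*z^2 - 1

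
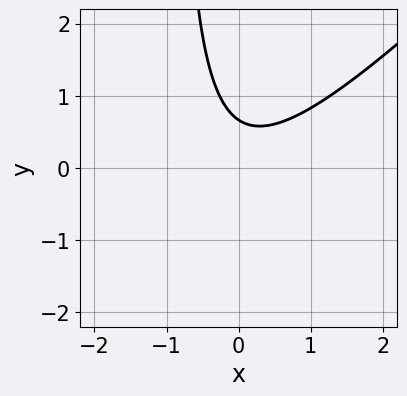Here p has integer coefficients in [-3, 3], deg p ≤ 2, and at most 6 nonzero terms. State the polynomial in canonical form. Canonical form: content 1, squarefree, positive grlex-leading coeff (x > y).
3*x^2 - 3*x*y - 3*y + 2

1. The degree is 2 — no degree-1 curve has this shape.
2. From the axis intercepts and sections: no x-intercept at any integer in the box.
3. Putting this together gives p.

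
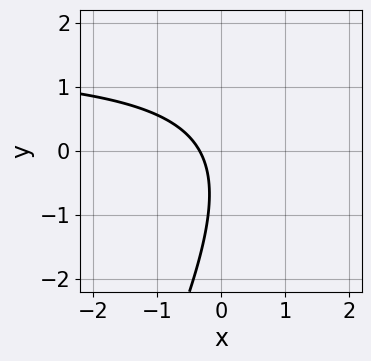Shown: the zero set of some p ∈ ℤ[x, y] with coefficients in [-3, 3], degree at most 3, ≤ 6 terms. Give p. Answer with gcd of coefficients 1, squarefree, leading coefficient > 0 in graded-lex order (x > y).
1. deg p = 2. No degree-1 curve has this shape.
2. Against the integer gridlines: it misses every integer gridline on the y-axis.
3. Assembling these constraints gives the stated polynomial.

2*x*y - y^2 - 3*x - y - 1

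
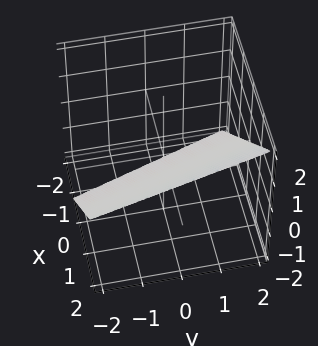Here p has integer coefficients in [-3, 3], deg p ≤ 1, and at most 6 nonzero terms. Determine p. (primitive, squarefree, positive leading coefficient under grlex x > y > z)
(a) Degree: the surface is flat (a plane), so deg p = 1.
(b) From the visible intercepts: it meets the y-axis at y = 2 (among the integer gridlines).
(c) Putting this together gives p.

3*x + y - 3*z - 2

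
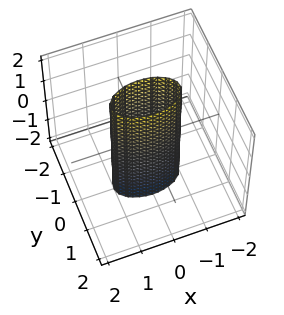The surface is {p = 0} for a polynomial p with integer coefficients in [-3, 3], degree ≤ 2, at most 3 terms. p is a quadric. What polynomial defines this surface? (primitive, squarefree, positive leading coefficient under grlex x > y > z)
First, degree: constant cross-section along one axis; a quadric, so deg p = 2.
Next, symmetries: mirror symmetry x ↦ −x ⇒ only even powers of x; the y ↦ −y reflection is a symmetry, so y appears only in even powers; mirror symmetry z ↦ −z ⇒ only even powers of z.
Next, observable constraints: the x-axis gridline crossings are at x ∈ {-1, 1}; it misses every integer gridline on the z-axis.
Finally, assembling these constraints gives the stated polynomial.

x^2 + 3*y^2 - 1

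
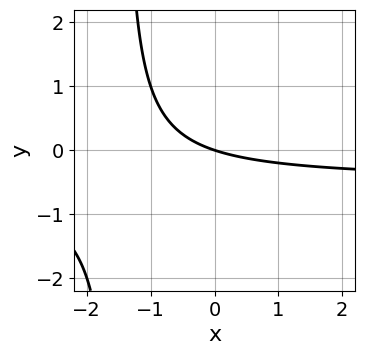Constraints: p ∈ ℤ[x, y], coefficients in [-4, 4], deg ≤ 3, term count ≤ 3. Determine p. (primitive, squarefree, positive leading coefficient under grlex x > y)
2*x*y + x + 3*y

1. Degree: no degree-1 curve has this shape, so deg p = 2.
2. From the visible intercepts: it crosses the x-axis at the gridline x = 0; it meets the y-axis at y = 0 (among the integer gridlines).
3. The integer polynomial consistent with all of this is the stated p.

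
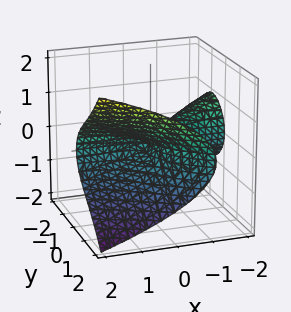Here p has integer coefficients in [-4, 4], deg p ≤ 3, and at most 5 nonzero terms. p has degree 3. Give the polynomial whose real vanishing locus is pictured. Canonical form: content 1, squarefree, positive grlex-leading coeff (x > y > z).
y^3 + 2*x*y - y^2 - 3*z^2

(a) I count 2 distinct pieces. They look like related sheets of one shape, so recover p as a whole.
(b) Degree: the shape is more complex than any degree-2 surface, so deg p = 3.
(c) Reading off the gridlines: the visible x-axis segment lies entirely on the surface; it crosses the y-axis at the gridline y = 1.
(d) Fitting integer coefficients to these (and the overall shape) gives p.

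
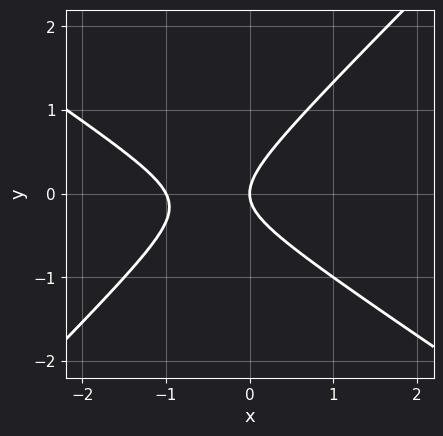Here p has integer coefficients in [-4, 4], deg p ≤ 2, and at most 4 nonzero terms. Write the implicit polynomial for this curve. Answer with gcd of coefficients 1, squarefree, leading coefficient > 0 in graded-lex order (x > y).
2*x^2 + x*y - 3*y^2 + 2*x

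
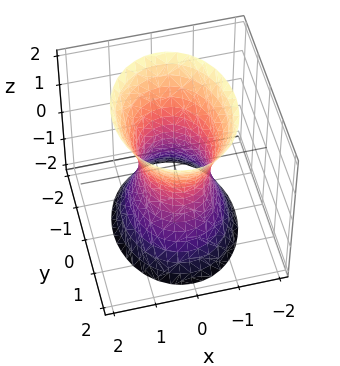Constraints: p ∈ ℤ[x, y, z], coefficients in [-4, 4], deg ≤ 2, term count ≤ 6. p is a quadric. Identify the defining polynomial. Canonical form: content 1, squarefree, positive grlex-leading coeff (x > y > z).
3*x^2 + 2*y^2 - z^2 - 2

(a) The degree is 2 — an hourglass — one-sheet hyperboloid; a quadric.
(b) Symmetries: it's symmetric under z → −z, forcing even powers of z; it's symmetric under y → −y, forcing even powers of y; mirror symmetry x ↦ −x ⇒ only even powers of x.
(c) From the axis intercepts and sections: it misses every integer gridline on the z-axis; the y-axis gridline crossings are at y ∈ {-1, 1}.
(d) The integer polynomial consistent with all of this is the stated p.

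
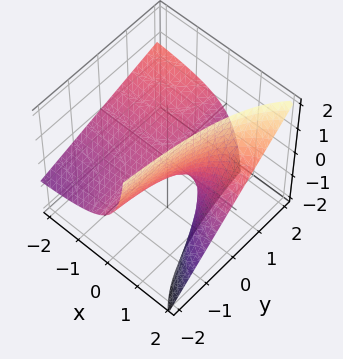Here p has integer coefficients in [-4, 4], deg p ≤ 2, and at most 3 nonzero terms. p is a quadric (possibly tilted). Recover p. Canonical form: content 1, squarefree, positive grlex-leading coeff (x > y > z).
x*y - 2*x*z + 2*z

1. Degree: the shape is more complex than any degree-1 surface, so deg p = 2.
2. From the visible intercepts: the visible x-axis segment lies entirely on the surface; the visible y-axis segment lies entirely on the surface.
3. Assembling these constraints gives the stated polynomial.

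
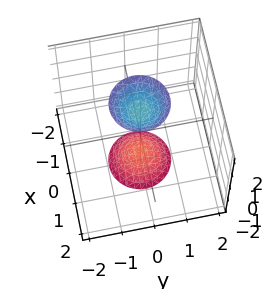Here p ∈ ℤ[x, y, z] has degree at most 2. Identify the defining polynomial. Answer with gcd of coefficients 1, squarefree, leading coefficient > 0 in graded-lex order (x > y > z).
3*x^2 + 3*y^2 - z^2 + 2

(a) The picture has 2 separate pieces. They look like related sheets of one shape, so recover p as a whole.
(b) The degree is 2 — no degree-1 surface has this shape.
(c) Symmetry: the surface is invariant under rotation about z: p = q(x² + y², z).
(d) From the axis intercepts and sections: it misses every integer gridline on the y-axis; a circular section at z = 2 has radius between 0 and 1; no x-intercept at any integer in the box.
(e) Assembling these constraints gives the stated polynomial.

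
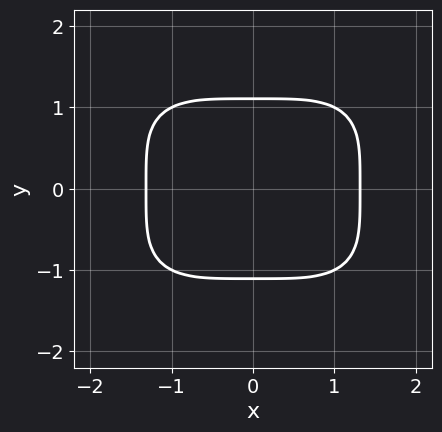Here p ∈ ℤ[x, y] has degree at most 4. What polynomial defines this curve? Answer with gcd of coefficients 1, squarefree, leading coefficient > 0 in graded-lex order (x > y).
x^4 + 2*y^4 - 3

1. The degree is 4 — a generic line meets the curve in up to 4 points.
2. Symmetries: mirror symmetry y ↦ −y ⇒ only even powers of y; it's symmetric under x → −x, forcing even powers of x.
3. These observations pin down the coefficients.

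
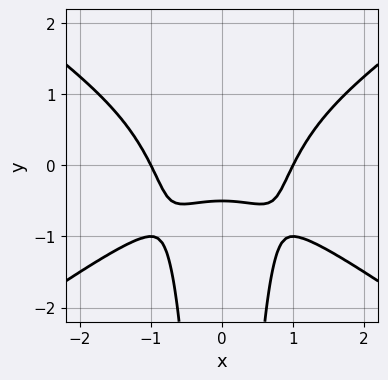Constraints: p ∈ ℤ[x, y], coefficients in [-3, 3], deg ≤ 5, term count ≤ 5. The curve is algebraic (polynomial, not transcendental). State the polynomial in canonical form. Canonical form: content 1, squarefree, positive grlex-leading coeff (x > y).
x^4 - 2*x^2*y^2 - 2*y - 1

First, deg p = 4. No degree-3 curve has this shape.
Next, symmetries: the x ↦ −x reflection is a symmetry, so x appears only in even powers.
Next, observable constraints: the x-axis gridline crossings are at x ∈ {-1, 1}.
Finally, these observations pin down the coefficients.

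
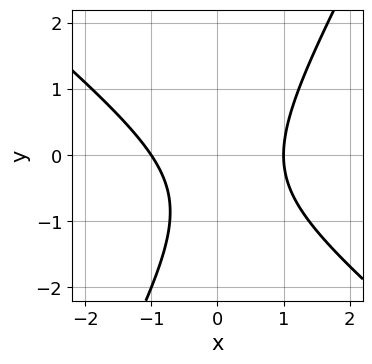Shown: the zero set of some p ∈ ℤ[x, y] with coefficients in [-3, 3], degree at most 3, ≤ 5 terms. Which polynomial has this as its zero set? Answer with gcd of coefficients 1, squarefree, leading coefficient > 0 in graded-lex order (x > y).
(a) The degree is 2 — no degree-1 curve has this shape.
(b) Checking where it meets the axes: the x-axis gridline crossings are at x ∈ {-1, 1}; it misses every integer gridline on the y-axis.
(c) These observations pin down the coefficients.

3*x^2 + 2*x*y - 2*y^2 - 2*y - 3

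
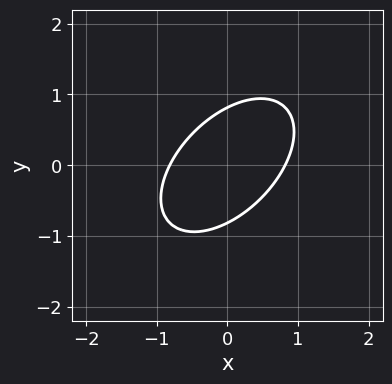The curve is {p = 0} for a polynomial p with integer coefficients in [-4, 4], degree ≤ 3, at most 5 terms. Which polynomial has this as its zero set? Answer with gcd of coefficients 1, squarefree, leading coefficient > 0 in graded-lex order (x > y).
3*x^2 - 3*x*y + 3*y^2 - 2

(a) The degree is 2 — no degree-1 curve has this shape.
(b) Matching integer coefficients to the picture gives p.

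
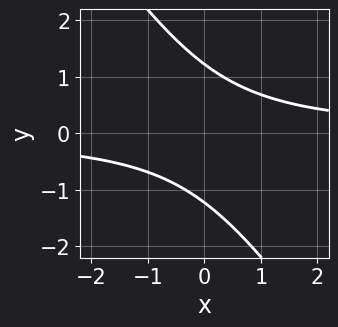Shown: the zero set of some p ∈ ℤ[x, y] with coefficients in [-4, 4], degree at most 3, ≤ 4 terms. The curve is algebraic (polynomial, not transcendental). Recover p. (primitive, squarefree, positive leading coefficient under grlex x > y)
3*x*y + 2*y^2 - 3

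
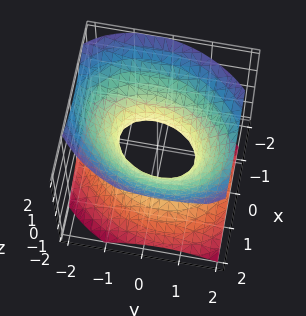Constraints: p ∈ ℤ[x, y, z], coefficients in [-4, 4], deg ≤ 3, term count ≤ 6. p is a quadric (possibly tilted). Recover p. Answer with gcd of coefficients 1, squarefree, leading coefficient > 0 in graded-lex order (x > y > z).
3*x^2 - x*y + 2*y^2 - 3*z^2 - 2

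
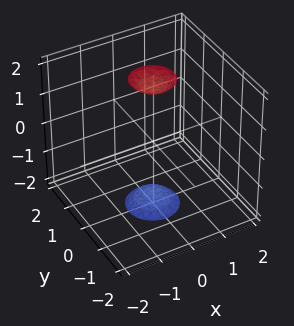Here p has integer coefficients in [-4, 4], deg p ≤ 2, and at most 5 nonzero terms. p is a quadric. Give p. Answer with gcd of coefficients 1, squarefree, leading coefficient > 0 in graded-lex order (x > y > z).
3*x^2 + 3*y^2 - z^2 + 3

There are 2 components.
deg p = 2.
Symmetry: the surface is invariant under rotation about z: p = q(x² + y², z); mirror symmetry z ↦ −z ⇒ only even powers of z.
From the visible intercepts: a circular section at z = -2 has radius between 0 and 1; no y-intercept at any integer in the box; the surface avoids every integer x-axis point in the box.
Solving for integer coefficients yields p as stated.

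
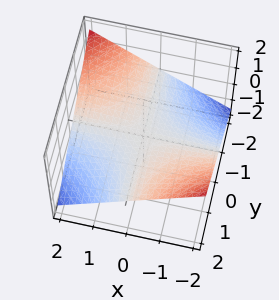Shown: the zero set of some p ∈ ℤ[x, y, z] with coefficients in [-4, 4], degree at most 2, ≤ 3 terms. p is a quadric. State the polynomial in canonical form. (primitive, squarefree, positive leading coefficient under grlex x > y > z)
x*y + 3*z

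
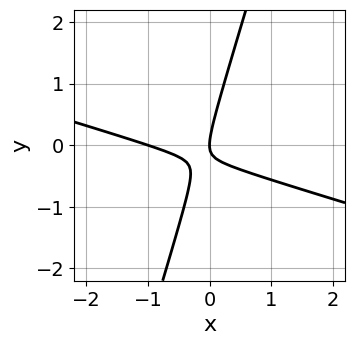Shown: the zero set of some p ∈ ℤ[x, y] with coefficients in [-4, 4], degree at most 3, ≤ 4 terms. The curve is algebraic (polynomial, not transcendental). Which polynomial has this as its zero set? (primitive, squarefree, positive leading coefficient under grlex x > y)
(a) Degree: no degree-1 curve has this shape, so deg p = 2.
(b) Reading off the gridlines: it meets the y-axis at y = 0 (among the integer gridlines); the x-axis gridline crossings are at x ∈ {-1, 0}.
(c) Putting this together gives p.

x^2 + 3*x*y - y^2 + x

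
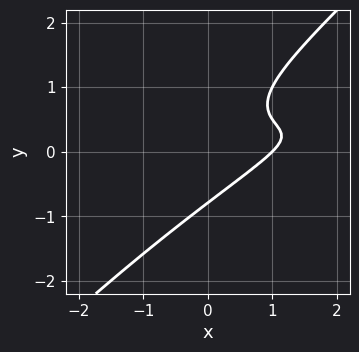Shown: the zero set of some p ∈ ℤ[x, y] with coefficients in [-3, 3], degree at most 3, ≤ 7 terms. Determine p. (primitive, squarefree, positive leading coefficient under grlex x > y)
1. Degree: no degree-2 curve has this shape, so deg p = 3.
2. Checking where it meets the axes: it crosses the x-axis at the gridline x = 1.
3. Assembling these constraints gives the stated polynomial.

x^2*y - 3*x*y^2 + 2*y^3 - x + 1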